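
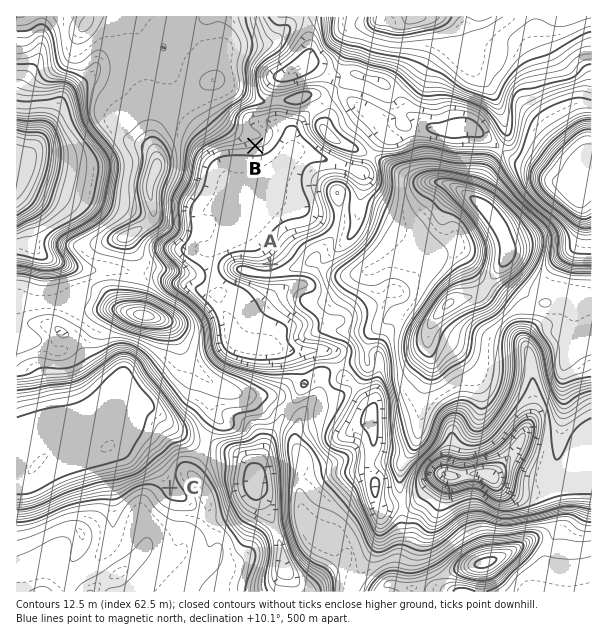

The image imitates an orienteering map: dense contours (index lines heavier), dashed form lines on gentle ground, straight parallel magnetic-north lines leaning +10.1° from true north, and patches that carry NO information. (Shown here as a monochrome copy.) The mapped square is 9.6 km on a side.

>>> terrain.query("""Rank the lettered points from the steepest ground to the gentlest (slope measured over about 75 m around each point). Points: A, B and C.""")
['A', 'B', 'C']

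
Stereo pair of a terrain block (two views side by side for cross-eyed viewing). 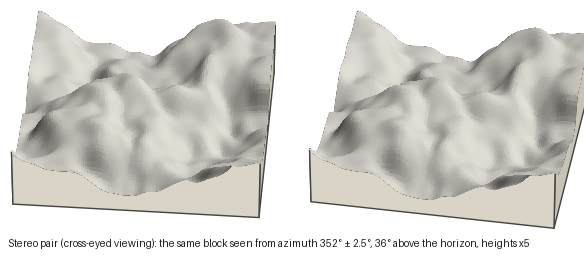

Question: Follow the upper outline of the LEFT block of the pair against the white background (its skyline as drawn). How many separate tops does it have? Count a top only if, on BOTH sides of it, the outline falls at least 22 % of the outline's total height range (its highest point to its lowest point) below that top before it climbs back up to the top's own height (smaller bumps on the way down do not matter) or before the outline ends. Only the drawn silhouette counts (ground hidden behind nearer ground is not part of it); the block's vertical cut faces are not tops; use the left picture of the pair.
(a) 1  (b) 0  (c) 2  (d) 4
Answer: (a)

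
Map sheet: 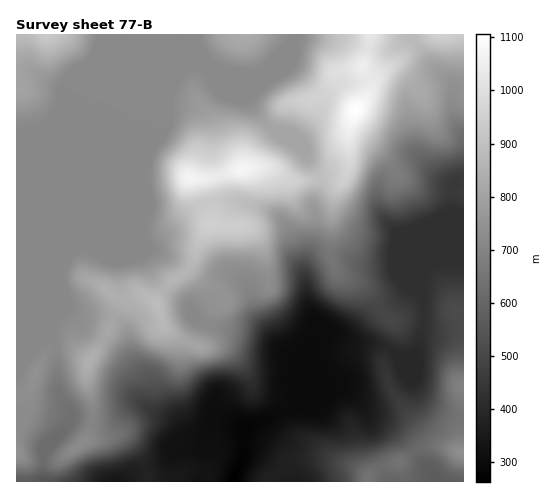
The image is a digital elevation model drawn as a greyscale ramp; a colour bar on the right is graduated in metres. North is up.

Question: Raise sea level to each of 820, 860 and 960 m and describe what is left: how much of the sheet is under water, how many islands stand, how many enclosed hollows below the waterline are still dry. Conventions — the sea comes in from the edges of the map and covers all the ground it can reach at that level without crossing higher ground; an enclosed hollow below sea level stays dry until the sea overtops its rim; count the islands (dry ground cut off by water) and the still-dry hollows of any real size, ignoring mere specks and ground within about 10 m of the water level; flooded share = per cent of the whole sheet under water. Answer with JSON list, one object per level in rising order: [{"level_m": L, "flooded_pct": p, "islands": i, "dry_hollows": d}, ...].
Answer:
[{"level_m": 820, "flooded_pct": 81, "islands": 1, "dry_hollows": 0}, {"level_m": 860, "flooded_pct": 86, "islands": 1, "dry_hollows": 0}, {"level_m": 960, "flooded_pct": 95, "islands": 1, "dry_hollows": 0}]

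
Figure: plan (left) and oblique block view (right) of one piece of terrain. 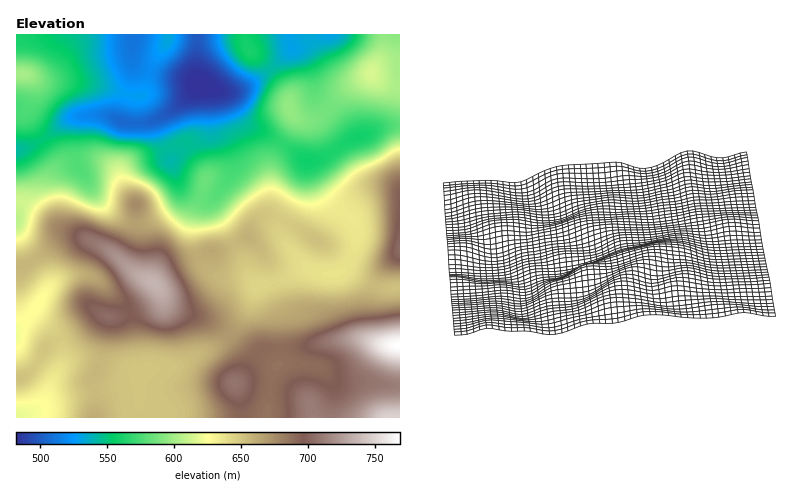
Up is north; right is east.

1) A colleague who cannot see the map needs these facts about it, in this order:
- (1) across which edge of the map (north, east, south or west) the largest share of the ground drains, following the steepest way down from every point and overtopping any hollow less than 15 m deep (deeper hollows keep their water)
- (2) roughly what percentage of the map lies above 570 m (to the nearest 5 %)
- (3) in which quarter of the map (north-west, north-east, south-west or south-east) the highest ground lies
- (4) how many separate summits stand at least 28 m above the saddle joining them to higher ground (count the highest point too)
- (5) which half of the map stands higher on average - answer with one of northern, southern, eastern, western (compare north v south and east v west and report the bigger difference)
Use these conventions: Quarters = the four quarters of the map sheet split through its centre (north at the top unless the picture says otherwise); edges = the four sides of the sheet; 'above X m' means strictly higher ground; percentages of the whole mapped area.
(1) The largest share of the runoff leaves by the northern edge.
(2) Ground above 570 m makes up about 75 % of the sheet.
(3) Look to the south-east quarter for the highest ground.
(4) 6 summits rise at least 28 m above their surroundings.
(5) On average the southern half of the map is the higher ground.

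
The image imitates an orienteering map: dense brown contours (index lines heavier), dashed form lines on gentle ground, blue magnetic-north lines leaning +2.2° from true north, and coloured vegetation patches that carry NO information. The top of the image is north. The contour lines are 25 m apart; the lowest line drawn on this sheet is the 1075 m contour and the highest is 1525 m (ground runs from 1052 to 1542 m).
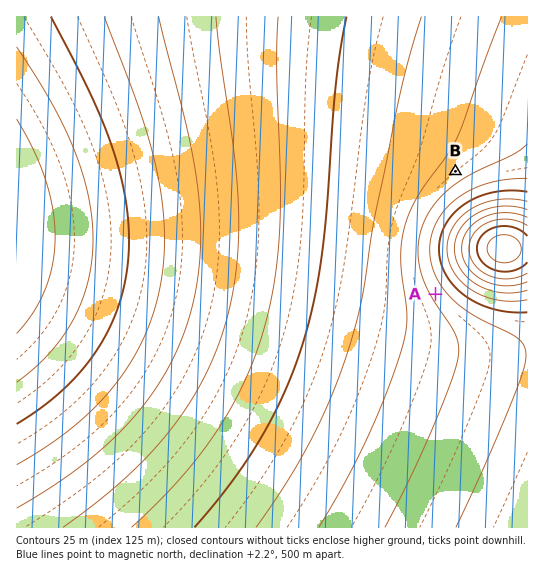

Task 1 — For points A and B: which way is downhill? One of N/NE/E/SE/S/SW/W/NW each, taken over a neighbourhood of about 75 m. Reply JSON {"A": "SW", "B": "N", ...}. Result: {"A": "SW", "B": "NW"}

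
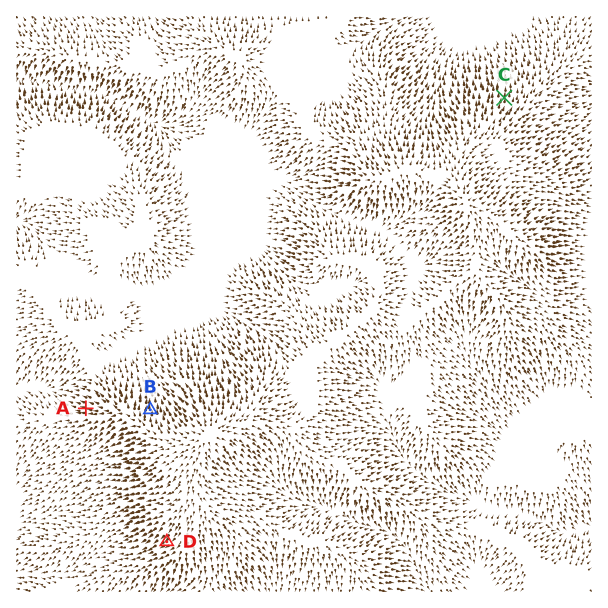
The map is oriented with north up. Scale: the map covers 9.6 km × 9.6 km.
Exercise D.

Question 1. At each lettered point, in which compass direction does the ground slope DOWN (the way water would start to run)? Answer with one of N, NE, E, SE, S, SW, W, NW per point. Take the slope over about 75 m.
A W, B N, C N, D SW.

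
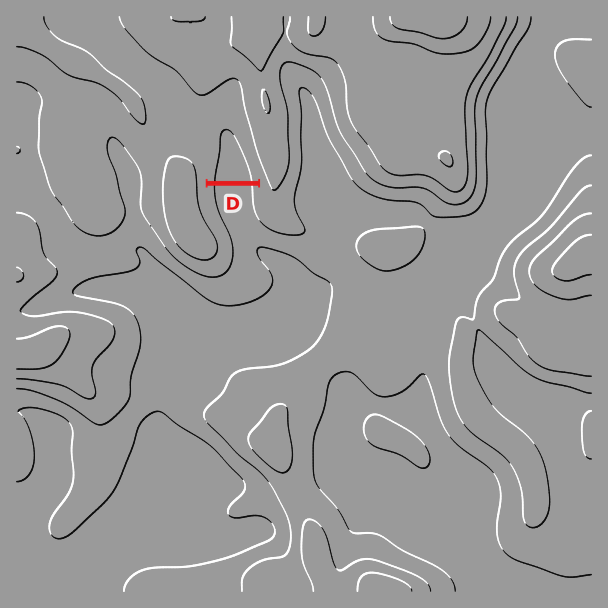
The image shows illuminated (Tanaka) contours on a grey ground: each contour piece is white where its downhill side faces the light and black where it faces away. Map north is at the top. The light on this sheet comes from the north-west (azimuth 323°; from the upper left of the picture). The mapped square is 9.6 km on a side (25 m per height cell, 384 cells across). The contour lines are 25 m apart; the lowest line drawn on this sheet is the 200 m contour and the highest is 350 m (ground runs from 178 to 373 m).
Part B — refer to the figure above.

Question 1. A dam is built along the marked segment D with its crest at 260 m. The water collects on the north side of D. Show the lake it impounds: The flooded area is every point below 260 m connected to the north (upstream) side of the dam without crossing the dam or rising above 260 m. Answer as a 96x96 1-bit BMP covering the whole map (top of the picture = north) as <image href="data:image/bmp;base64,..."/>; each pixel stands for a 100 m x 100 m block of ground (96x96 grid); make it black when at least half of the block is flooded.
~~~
<image width="96" height="96" href="data:image/bmp;base64,Qk2+BAAAAAAAAD4AAAAoAAAAYAAAAGAAAAABAAEAAAAAAIAEAAATCwAAEwsAAAIAAAAAAAAA////AAAAAAAAAAAAAAAAAAAAAAAAAAAAAAAAAAAAAAAAAAAAAAAAAAAAAAAAAAAAAAAAAAAAAAAAAAAAAAAAAAAAAAAAAAAAAAAAAAAAAAAAAAAAAAAAAAAAAAAAAAAAAAAAAAAAAAAAAAAAAAAAAAAAAAAAAAAAAAAAAAAAAAAAAAAAAAAAAAAAAAAAAAAAAAAAAAAAAAAAAAAAAAAAAAAAAAAAAAAAAAAAAAAAAAAAAAAAAAAAAAAAAAAAAAAAAAAAAAAAAAAAAAAAAAAAAAAAAAAAAAAAAAAAAAAAAAAAAAAAAAAAAAAAAAAAAAAAAAAAAAAAAAAAAAAAAAAAAAAAAAAAAAAAAAAAAAAAAAAAAAAAAAAAAAAAAAAAAAAAAAAAAAAAAAAAAAAAAAAAAAAAAAAAAAAAAAAAAAAAAAAAAAAAAAAAAAAAAAAAAAAAAAAAAAAAAAAAAAAAAAAAAAAAAAAAAAAAAAAAAAAAAAAAAAAAAAAAAAAAAAAAAAAAAAAAAAAAAAAAAAAAAAAAAAAAAAAAAAAAAAAAAAAAAAAAAAAAAAAAAAAAAAAAAAAAAAAAAAAAAAAAAAAAAAAAAAAAAAAAAAAAAAAAAAAAAAAAAAAAAAAAAAAAAAAAAAAAAAAAAAAAAAAAAAAAAAAAAAAAAAAAAAAAAAAAAAAAAAAAAAAAAAAAAAAAAAAAAAAAAAAAAAAAAAAAAAAAAAAAAAAAAAAAAAAAAAAAAAAAAAAAAAAAAAAAAAAAAAAAAAAAAAAAAAAAAAAAAAAAAAAAAAAAAAAAAAAAAAAAAAAAAAAAAAAAAAAAAAAAAAAAAAAAAAAAAAAAAAAAAAAAAAAAAAAAAAAAAAAAAAAAAAAAAAAAAAAAAAAAAAAAAAAAAAAAAAAAAAAAAAAAAAAAAAAAAAAAAAAAAAAAAAAAAAAAAAAAAAAAAAAAAAAAAAAAAAAAAAAAAAAAAAAAAAAAAAAAAAAAAAAAAAAAAAAAAAAAAAAAAAAAAAAAAAAAAAAAAAAAAAAAAAAAAAAAAAAAAAAAAAAAAAAAAAAAAAAAAAAAAAAAAAAAAAAAAAAAAAAAAAAAAAAAAAAAAAAAAAAA/wAAAAAAAAAAAAAA/wAAAAAAAAAAAAAA/wAAAAAAAAAAAAAA/wAAAAAAAAAAAAAA/gAAAAAAAAAAAAAA/gAAAAAAAAAAAAAA/AAAAAAAAAAAAAAB/AAAAAAAAAAAAAAD/AAAAAAAAAAAAAAD+AAAAAAAAAAAAAAA+AAAAAAAAAAAAAAAcAAAAAAAAAAAAAAAAAAAAAAAAAAAAAAAAAAAAAAAAAAAAAAAAAAAAAAAAAAAAAAAAAAAAAAAAAAAAAAAAAAAAAAAAAAAAAAAAAAAAAAAAAAAAAAAAAAAAAAAAAAAAAAAAAAAAAAAAAAAAAAAAAAAAAAAAAAAAAAAAAAAAAAAAAAAAAAAAAAAAAAAAAAAAAAAAAAAAAAAAAAAAAAAAAAAAAAAAAAAAAAAAAAAAAAAAAAAAAAAAAAAAAAAAAAAAAAAAAAAAAAAAAA="/>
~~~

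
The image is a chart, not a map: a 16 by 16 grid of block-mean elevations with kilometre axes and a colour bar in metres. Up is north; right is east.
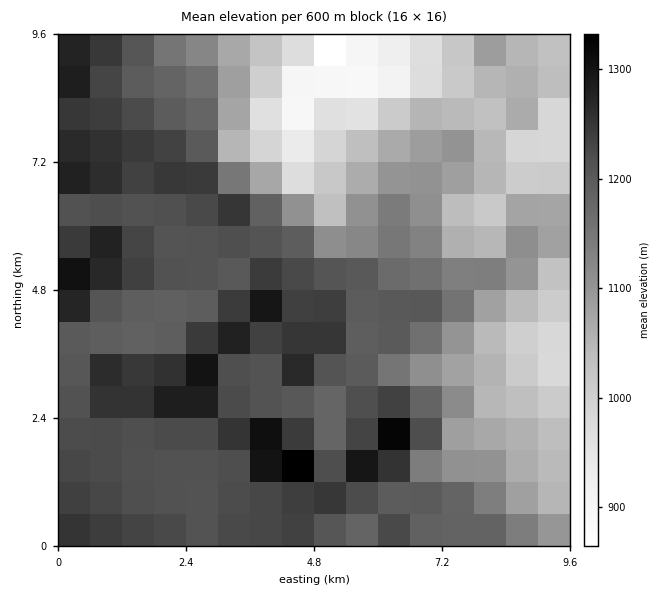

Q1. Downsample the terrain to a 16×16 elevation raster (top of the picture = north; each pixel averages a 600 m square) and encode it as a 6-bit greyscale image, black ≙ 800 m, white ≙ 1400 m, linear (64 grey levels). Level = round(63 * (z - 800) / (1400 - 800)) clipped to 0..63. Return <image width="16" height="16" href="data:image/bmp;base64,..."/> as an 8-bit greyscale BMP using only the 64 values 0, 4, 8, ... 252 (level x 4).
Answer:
<image width="16" height="16" href="data:image/bmp;base64,Qk02BQAAAAAAADYEAAAoAAAAEAAAABAAAAABAAgAAAAAAAABAAATCwAAEwsAAAABAAAAAAAAAAAAAAEBAQACAgIAAwMDAAQEBAAFBQUABgYGAAcHBwAICAgACQkJAAoKCgALCwsADAwMAA0NDQAODg4ADw8PABAQEAAREREAEhISABMTEwAUFBQAFRUVABYWFgAXFxcAGBgYABkZGQAaGhoAGxsbABwcHAAdHR0AHh4eAB8fHwAgICAAISEhACIiIgAjIyMAJCQkACUlJQAmJiYAJycnACgoKAApKSkAKioqACsrKwAsLCwALS0tAC4uLgAvLy8AMDAwADExMQAyMjIAMzMzADQ0NAA1NTUANjY2ADc3NwA4ODgAOTk5ADo6OgA7OzsAPDw8AD09PQA+Pj4APz8/AEBAQABBQUEAQkJCAENDQwBEREQARUVFAEZGRgBHR0cASEhIAElJSQBKSkoAS0tLAExMTABNTU0ATk5OAE9PTwBQUFAAUVFRAFJSUgBTU1MAVFRUAFVVVQBWVlYAV1dXAFhYWABZWVkAWlpaAFtbWwBcXFwAXV1dAF5eXgBfX18AYGBgAGFhYQBiYmIAY2NjAGRkZABlZWUAZmZmAGdnZwBoaGgAaWlpAGpqagBra2sAbGxsAG1tbQBubm4Ab29vAHBwcABxcXEAcnJyAHNzcwB0dHQAdXV1AHZ2dgB3d3cAeHh4AHl5eQB6enoAe3t7AHx8fAB9fX0Afn5+AH9/fwCAgIAAgYGBAIKCggCDg4MAhISEAIWFhQCGhoYAh4eHAIiIiACJiYkAioqKAIuLiwCMjIwAjY2NAI6OjgCPj48AkJCQAJGRkQCSkpIAk5OTAJSUlACVlZUAlpaWAJeXlwCYmJgAmZmZAJqamgCbm5sAnJycAJ2dnQCenp4An5+fAKCgoAChoaEAoqKiAKOjowCkpKQApaWlAKampgCnp6cAqKioAKmpqQCqqqoAq6urAKysrACtra0Arq6uAK+vrwCwsLAAsbGxALKysgCzs7MAtLS0ALW1tQC2trYAt7e3ALi4uAC5ubkAurq6ALu7uwC8vLwAvb29AL6+vgC/v78AwMDAAMHBwQDCwsIAw8PDAMTExADFxcUAxsbGAMfHxwDIyMgAycnJAMrKygDLy8sAzMzMAM3NzQDOzs4Az8/PANDQ0ADR0dEA0tLSANPT0wDU1NQA1dXVANbW1gDX19cA2NjYANnZ2QDa2toA29vbANzc3ADd3d0A3t7eAN/f3wDg4OAA4eHhAOLi4gDj4+MA5OTkAOXl5QDm5uYA5+fnAOjo6ADp6ekA6urqAOvr6wDs7OwA7e3tAO7u7gDv7+8A8PDwAPHx8QDy8vIA8/PzAPT09AD19fUA9vb2APf39wD4+PgA+fn5APr6+gD7+/sA/Pz8AP39/QD+/v4A////ALy4tLSstLS4rKC0pKCgkHy4tLCwrLC0uLywqKigkHhotLCwsKyw1OCw0MCQgIBwaLC0sLS0wNS8oLjcsHhwbGSswMDMzLCsqKCwuKCEaGRYrMS8wNCwrMSsqJSAdGxYTKikpKS8yLi8vKSomIBoVEzIrKSkpLzQuLioqKiUdGhY1MS4rKyovLSsqJyYjIyAYLzItKyssKykgIiUjGxohHiwsLCwtLykgGCAkIBkWHR0yMS4vLyUcEhYcICAeGhYWMTAvLioaFA4UGRweIBoUEy8uLCooHREKEREWGxoYHBMzLSooJh4VCgoJDBIWGhsZMi8rJSIcGBIHCg0SFx4aGA="/>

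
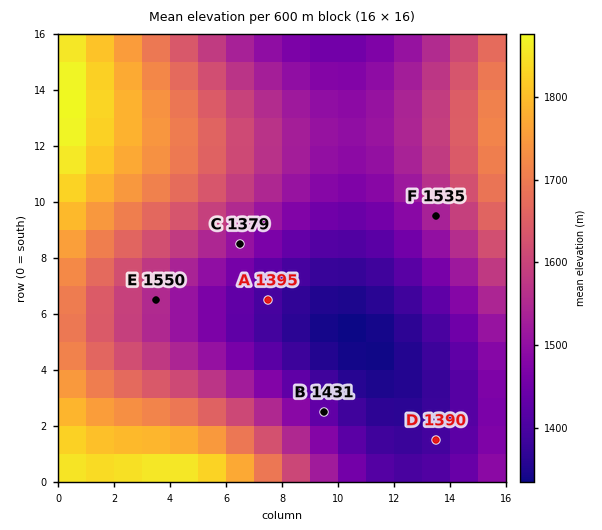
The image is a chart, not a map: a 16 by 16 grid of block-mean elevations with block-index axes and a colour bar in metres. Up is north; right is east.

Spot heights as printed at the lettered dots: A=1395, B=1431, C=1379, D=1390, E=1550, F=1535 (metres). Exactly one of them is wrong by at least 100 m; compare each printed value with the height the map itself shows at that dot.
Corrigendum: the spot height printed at C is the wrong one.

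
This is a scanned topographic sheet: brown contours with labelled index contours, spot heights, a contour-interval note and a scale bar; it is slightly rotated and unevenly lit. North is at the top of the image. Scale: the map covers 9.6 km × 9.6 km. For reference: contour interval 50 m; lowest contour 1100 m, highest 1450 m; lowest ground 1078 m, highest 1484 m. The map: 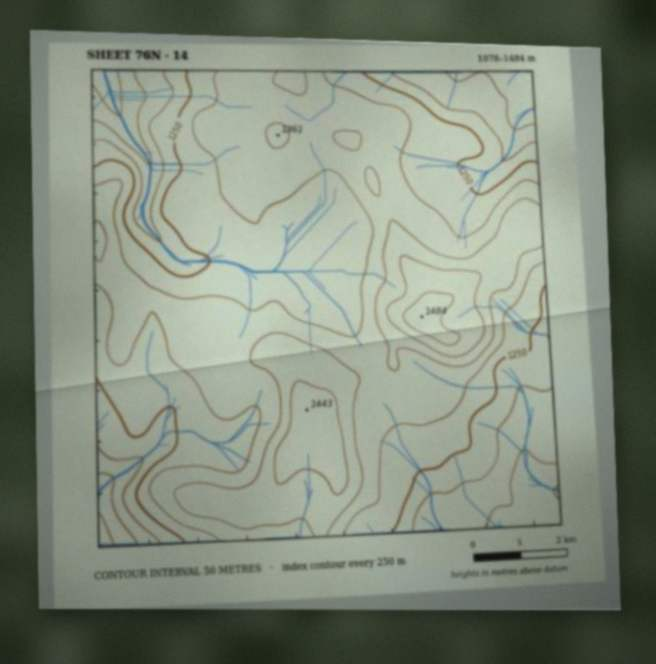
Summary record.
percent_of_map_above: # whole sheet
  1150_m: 95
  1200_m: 87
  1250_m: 76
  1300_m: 47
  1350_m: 17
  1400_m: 6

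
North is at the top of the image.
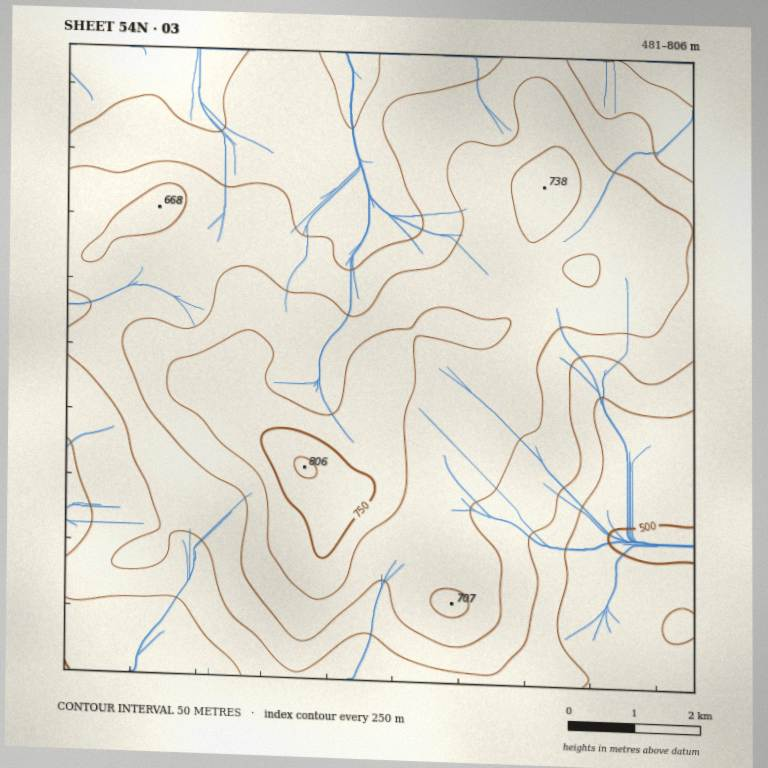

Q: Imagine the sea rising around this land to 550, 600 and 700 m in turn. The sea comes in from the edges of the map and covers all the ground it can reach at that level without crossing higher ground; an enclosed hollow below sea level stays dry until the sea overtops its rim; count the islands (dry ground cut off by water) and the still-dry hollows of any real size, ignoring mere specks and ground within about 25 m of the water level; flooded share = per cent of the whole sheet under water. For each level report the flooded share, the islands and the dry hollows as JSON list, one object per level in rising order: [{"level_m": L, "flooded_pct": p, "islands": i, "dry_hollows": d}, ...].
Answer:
[{"level_m": 550, "flooded_pct": 15, "islands": 0, "dry_hollows": 0}, {"level_m": 600, "flooded_pct": 37, "islands": 0, "dry_hollows": 0}, {"level_m": 700, "flooded_pct": 89, "islands": 2, "dry_hollows": 0}]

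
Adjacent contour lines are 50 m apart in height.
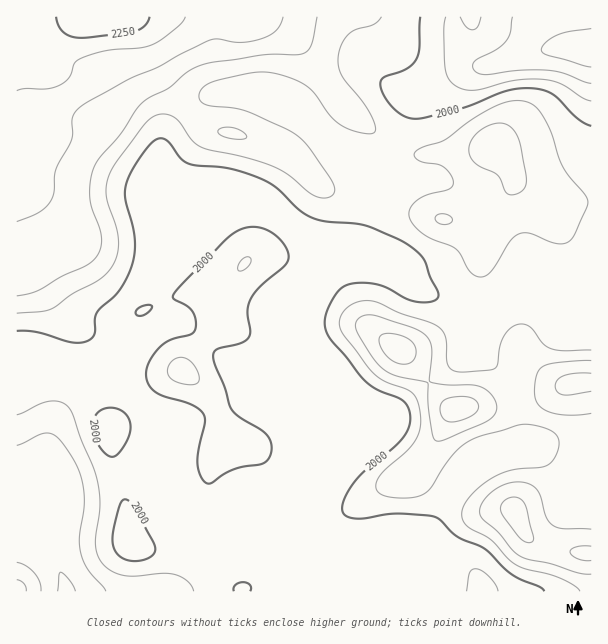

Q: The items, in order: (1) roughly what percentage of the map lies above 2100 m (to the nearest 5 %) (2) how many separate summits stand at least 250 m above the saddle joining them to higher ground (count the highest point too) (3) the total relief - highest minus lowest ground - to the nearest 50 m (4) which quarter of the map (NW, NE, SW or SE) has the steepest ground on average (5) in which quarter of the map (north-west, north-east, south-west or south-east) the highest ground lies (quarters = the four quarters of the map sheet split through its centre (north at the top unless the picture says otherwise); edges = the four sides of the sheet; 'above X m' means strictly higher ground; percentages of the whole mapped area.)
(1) Ground above 2100 m makes up about 15 % of the sheet.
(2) Counting only tops that stand 250 m proud, the map has 1 summit.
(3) Highest minus lowest: about 450 m of relief.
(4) The south-east quarter is the steepest part of the map.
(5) The highest point lies in the north-west quarter of the map.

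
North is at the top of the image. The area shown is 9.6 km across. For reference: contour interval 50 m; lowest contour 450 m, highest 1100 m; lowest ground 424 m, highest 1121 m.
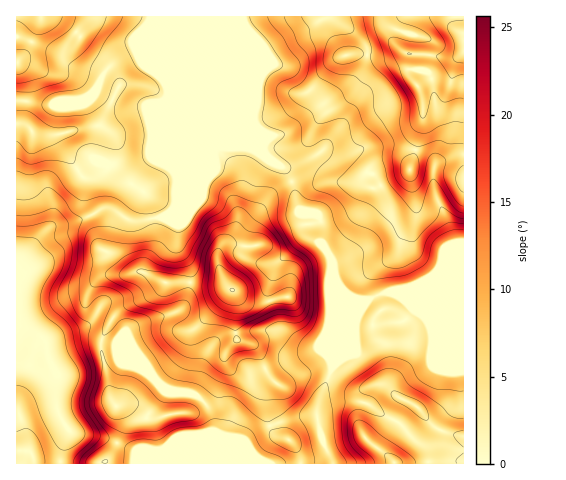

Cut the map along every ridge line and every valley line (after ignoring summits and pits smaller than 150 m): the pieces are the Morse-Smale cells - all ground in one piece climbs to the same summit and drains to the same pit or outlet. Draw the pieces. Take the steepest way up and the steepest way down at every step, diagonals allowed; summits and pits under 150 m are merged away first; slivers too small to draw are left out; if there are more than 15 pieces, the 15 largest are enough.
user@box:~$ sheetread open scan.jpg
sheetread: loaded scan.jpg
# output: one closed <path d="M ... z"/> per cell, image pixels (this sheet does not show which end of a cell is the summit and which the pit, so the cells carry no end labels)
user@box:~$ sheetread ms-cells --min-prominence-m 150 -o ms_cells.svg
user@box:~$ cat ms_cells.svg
<path d="M463 16l-289 1 0 155 3 7-1 21 31-32 7-16 4-4 31 0 38 23 7 15 4 22 8 5 12 3 2 4 0 22 11 17-1 102 3 6 7-10 19-45 13-15 12-5 80 1z"/><path d="M242 147l-24 1-4 4-7 16-30 31-5 11-7 7-32 4-22-13-9 0-22 12-32 8-11 11-21 28 0 59 3-1 19 9 9 11 36-6 12 0 22 5 15 7 16 16 8 14 9 7 9 5 15 0 12 6 6 7 6 13 0 13-2 5 0 27 24 0 10-23 15-12 42-13 14 0 3-17 13-30-2-8 1-102-11-17 0-22-2-4-12-3-8-5-4-22-7-15-4-5-31-17z"/><path d="M173 16l-157 1 1 250 20-28 16-13 27-6 22-12 9 0 22 13 29-3 10-8 4-8 1-17 0-6-3-7z"/><path d="M391 292l-16 4-11 9-10 16-15 39-9 12-13 37 1 16 5 17 10 22 130 0 1-170z"/><path d="M19 325l-3 2 1 137 194-1 2-44-6-13-6-7-12-6-15 0-13-7-8-10-5-9-16-16-9-5-28-7-48 6-6-8z"/><path d="M316 416l-23 2-37 13-11 10-10 22 97 1-1-6-9-19z"/>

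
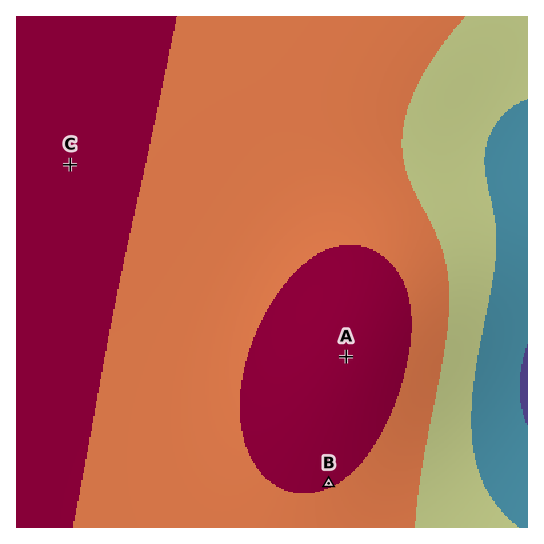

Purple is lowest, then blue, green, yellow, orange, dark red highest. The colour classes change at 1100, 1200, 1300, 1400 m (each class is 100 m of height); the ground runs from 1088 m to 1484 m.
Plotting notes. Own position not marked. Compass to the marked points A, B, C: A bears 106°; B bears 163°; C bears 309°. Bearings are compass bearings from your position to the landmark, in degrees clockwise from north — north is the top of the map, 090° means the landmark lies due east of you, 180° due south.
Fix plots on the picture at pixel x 285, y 339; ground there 1430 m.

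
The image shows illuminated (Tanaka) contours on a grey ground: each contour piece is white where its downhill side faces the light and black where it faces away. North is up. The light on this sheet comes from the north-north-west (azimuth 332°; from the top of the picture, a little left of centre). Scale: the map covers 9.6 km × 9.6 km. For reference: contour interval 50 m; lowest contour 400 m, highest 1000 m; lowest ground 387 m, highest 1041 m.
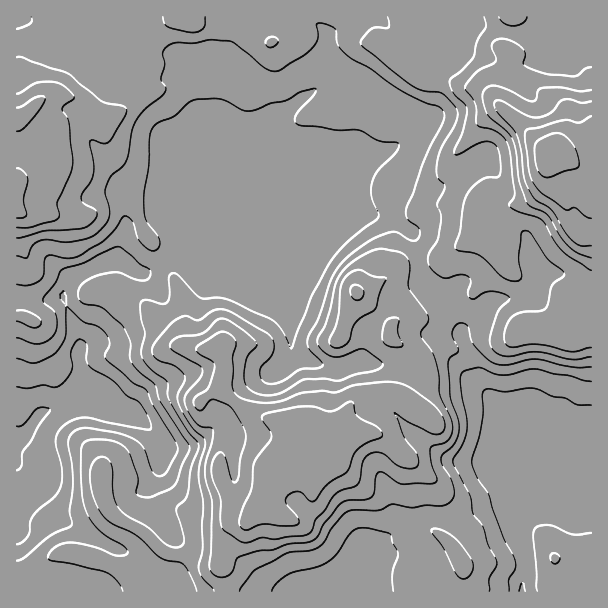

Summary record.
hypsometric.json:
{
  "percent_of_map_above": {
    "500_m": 94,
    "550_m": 85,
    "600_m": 64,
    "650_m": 48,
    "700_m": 34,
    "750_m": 20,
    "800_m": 8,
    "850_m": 3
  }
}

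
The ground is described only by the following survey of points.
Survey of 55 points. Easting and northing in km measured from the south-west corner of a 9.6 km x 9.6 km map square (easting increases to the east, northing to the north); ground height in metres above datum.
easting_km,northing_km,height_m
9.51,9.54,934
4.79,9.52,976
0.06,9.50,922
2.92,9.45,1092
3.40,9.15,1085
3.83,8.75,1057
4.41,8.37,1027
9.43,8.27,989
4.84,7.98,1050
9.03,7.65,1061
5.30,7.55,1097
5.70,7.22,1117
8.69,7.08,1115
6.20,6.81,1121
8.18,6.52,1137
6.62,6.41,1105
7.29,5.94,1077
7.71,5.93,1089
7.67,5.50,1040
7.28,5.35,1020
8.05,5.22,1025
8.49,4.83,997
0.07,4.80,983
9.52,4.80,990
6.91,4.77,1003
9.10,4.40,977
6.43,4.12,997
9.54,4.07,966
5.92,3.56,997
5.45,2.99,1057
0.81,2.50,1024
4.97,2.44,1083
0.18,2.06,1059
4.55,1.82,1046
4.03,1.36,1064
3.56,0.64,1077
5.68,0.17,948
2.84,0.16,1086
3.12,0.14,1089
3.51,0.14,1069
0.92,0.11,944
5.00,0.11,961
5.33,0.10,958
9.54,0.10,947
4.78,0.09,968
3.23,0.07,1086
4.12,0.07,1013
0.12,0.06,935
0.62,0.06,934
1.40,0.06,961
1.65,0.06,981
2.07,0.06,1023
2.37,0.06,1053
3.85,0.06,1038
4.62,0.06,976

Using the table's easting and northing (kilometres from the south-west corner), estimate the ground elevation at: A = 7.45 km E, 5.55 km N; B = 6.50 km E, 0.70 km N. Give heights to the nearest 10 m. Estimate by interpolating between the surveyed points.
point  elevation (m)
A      1040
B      1010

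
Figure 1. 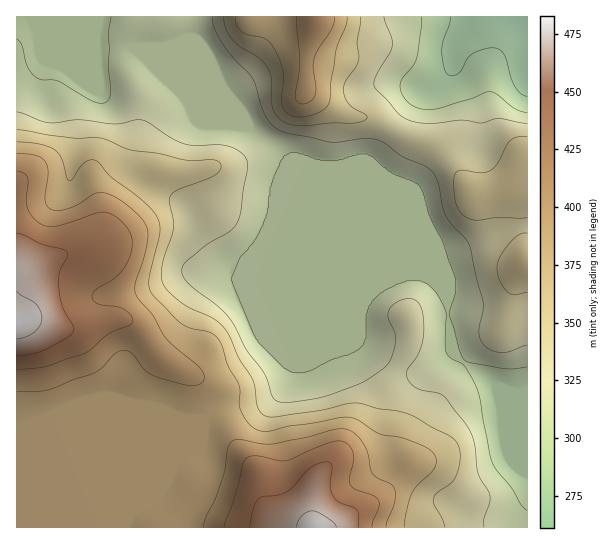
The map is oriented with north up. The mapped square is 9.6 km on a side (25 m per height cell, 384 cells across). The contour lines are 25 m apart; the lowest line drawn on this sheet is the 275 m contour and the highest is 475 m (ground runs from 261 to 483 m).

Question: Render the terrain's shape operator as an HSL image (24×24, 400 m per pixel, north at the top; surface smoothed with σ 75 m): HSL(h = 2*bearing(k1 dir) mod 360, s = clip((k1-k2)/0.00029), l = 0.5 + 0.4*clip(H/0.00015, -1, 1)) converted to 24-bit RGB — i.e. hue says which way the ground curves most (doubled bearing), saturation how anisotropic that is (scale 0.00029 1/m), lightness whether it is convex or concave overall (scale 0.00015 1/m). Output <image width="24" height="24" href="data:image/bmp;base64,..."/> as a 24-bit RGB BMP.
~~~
<image width="24" height="24" href="data:image/bmp;base64,Qk32BgAAAAAAADYAAAAoAAAAGAAAABgAAAABABgAAAAAAMAGAAATCwAAEwsAAAAAAAAAAAAAgH9/gIB/f4B/f4B/f3+AXo2QnYOTjmyLLmSOTWrAw4mMiK2FXHq3rcquntrZ7Kro+0B5RYMoJm9mao6ZllNsk4pUV41PS2yIgIB/gIB/gH+Af4B/f4B/fIB9X4BmmmiPXIiSIEtkx6J6ns16RmyPzaZot+ojG3M06YXd/57qhihZKT0dcZtHh8O6kanNKEG1f3+Af3+AgIB/gIB/f4B/f4B/foCAXImBd5CXISlpocZtweW0JUSm0ovG+q2rTaIoElshniNm+JXOcIXUVNKUKNZgRnqIZR9Qf4CAgIB/f4B/f3+Af3+Af4B/f4B/d4J6XXtlLk6BkP+/kq7iaivQW5vE9c/p9NfsERfdLT6ZstXOzKXkz6rVe7eaJBBHgGmAfIF0f4B+f4B/gIB/gIB/gIB/gH9/gH9/bnOBR8aRO/8wF1NUgnW1W4q0f7W198jDlhO9ZWe1gahtinlixJ2GyFh1MRFhfn6Ag4hSYYRBYoFYfYB6gH9+gX1zgHVph2JUgZNOVsEtsewhB0QmFWIvfIdMeHhR5XNMrDVxkY1XnHRnmlVXr4E7tXVOOyJ3f3+AfXxJl6BWV3tLUn07Zn9LlGlbf1ZLg5ZZhLqMitG3ueDEN2a0FUxNQ1kjRV4jloozzDJMuJ5XbnJHll5asbyjs1mCVhtOiIg+a5FBbatDX3RQRLVBM42JhU6MnYfAnunqi67Njdp6Y8yXjyy3aBZgbXVOU35DPXM7h2FX3VhOtqw9KbFKjjQxewAai0kdZqA4qrjQf6DBeIXFisGGLElOMntPhPmnWp65mWO15/PYLWiaMQImgml3f4B/fIB6XH5bNVZVuGlC6tCcPKSBOhFd4knc6NjhZoLDwazVnbvWYZPnu4/vuIn8tvj8duTNOnSna87M696xVwBRdkV9gH9/f4B/f4B/fn6AQSKKwKd73vG7P0KwGA1pZZqy47u3q2zJl6d5v8OHPGBPS10ujMAygOZRU6OdTFmNiY8+rUkVZA1Wf32AgIB/gIB/gIB/f3+AFYCSn9nl7t3dnx7JJR54gVtVybNAwYw+lrV1q29OiTxlflROocM1s/QADlkLLh0ag2Eqg2E9aEx8gIB/gIB/gIB/gIB/gIB/c4F4IHcVsKgGkyNDOCVkl2Ftt3l53I13s6S2sl3KoWO9kYKyu6Cy6dm6Oo1qDxkroI1WeWtFMnJLfIB+gIB/gIB/gIB/gIB/gIB/f4B/gIB+fXiASyRxb6uDW7fL79ztjb6cTjbbyoTgtozGsKK359LR03XfCSmTi0yprHOEW690MoF9f3+Af3+Af4B/gH9/gH9/gH9/f3+AfDh7dR4iXtkZIo4qdvMRrewiD1NThki/3Yy7utG/sMLQ5nHaaQ+jYUOEtq+hr6OkJl2Men2Af3+AgH9/gH9/gH9/gH9/fn2AUwFs1Jqco9eZUIlaepov8ONfDEgiDCcevt5DvdmOliU7kAQKcCU6T4BQjLVTm6dwOUiGanCBgH9/gH9/gH9/gH9/gH9/e119Iw5VzuG6u8TblWnRoZW48NfminHTBB9Sp+tjjYAsiSBh1XfXmJDnoYzkm8rScba2XFCKR21/gH9+gYBzfoB6gHh7gSAkViUYH4Rlkf6ja5fHvjnQwpGQx7Td96/5CQDP0dWojl+8Un67f8/DXpfPYGDk7tb1yGrs203PaR0xWzQVpX4SSWYKKSAKpUlCmLHNce7bN9xBND1NXUR918y2iqs8jTVdyze6g7GcwVDBr0xRnZw9aXkuNToRbGEHczMWWwAinA4AWZ0JMLU6uoHTVKPrd//2r+f/sKv20o3gQUCrL9bHrvDmqagoOSkfgrIvaYE5VRYm0Y41qqtwllKMfl19gIB8cy90WwCT+9D15NrxXf/yV9v/tsXxiOnQJ29nVTVavWCIxWTNgOqLH3VPnHVNV3SGlK1FZS8taTNtrtyNfqpehUBogH6Ag12BcCx7FV6KuNiF+evSqt+XECgcR3cSpYMUKSESG1EXPGwuln5F8fBYLBgghZRhg3FXhVtcamSCQsPBsM9tgEBdgH5+f36AcBtpkVY0K0k6INAh/v+v0nBSdjzJUrGdiFhMX6WFNKedOlViYqRP1qJbazx6nmOEenWAgH9/ZGKCoLVJkHNBhINSboNee0ZzYABN4MVlJ+O/N8y8/syB4+kxIXJXkme5hoLCkZC3QVlzPmN5YZRjrZtydVubj2N3f36Af3+AZ26CmVivrIq2mYi9cYnCJASpXCD/5u3ecb3jITic6sGv8ubZRJ3gLIubh2drrXCGgWCzOWOSao1xgpllemBt"/>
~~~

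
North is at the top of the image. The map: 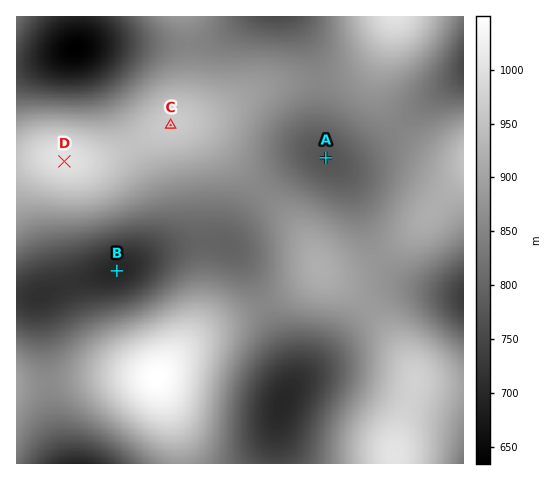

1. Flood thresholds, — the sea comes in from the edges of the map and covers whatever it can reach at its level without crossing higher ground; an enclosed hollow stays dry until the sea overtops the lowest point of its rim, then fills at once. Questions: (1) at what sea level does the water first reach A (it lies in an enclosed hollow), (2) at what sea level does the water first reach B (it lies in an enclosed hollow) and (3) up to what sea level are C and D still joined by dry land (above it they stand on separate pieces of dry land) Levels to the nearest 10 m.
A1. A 850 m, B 730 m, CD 950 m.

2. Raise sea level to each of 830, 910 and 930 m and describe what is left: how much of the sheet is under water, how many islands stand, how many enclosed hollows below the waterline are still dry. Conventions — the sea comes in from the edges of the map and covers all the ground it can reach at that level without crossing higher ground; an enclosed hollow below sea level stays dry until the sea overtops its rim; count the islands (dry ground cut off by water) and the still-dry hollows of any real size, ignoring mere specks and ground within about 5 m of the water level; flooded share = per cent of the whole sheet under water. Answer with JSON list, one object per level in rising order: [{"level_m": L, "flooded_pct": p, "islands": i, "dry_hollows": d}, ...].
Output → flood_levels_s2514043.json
[{"level_m": 830, "flooded_pct": 30, "islands": 0, "dry_hollows": 1}, {"level_m": 910, "flooded_pct": 76, "islands": 2, "dry_hollows": 0}, {"level_m": 930, "flooded_pct": 82, "islands": 1, "dry_hollows": 0}]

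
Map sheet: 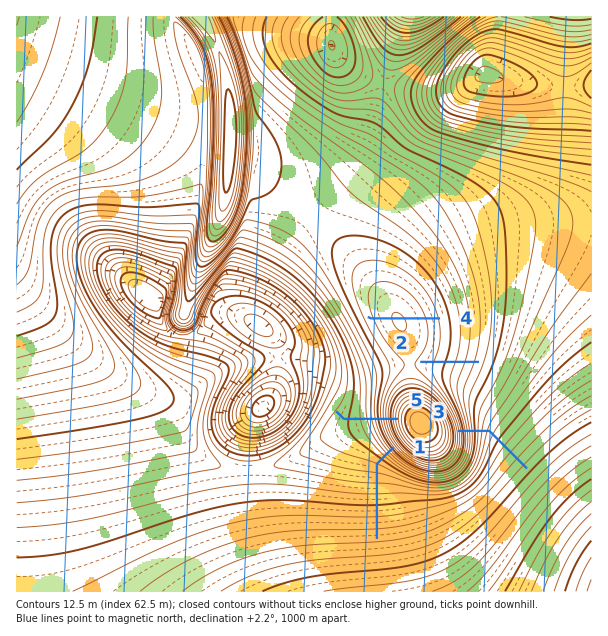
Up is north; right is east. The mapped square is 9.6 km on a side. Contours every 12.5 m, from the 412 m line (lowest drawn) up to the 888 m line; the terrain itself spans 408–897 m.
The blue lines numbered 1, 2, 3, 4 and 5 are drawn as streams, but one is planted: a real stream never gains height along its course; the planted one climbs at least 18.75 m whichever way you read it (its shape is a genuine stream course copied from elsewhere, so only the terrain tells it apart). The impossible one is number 4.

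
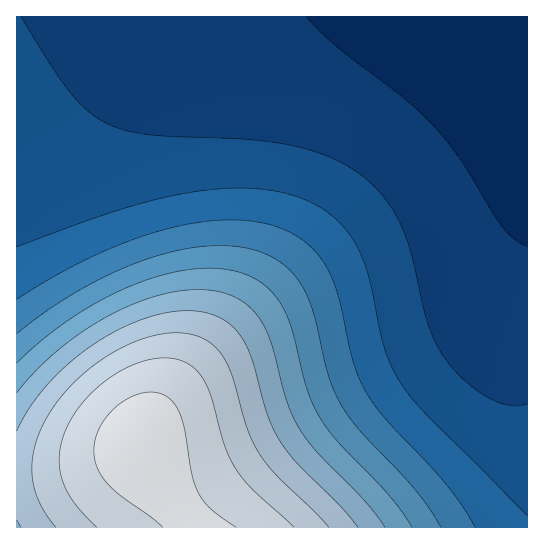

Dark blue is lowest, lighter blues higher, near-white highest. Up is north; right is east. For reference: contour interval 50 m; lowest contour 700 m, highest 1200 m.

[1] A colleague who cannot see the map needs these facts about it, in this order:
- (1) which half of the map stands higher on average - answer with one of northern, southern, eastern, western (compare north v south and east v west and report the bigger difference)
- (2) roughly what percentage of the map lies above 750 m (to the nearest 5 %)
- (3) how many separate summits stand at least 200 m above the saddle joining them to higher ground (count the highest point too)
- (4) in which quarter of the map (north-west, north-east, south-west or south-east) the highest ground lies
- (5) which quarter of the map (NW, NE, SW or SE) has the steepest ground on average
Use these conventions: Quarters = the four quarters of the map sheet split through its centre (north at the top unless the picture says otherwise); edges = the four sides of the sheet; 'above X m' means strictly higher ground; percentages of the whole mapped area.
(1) The southern half stands higher on average than the northern half.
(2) About 65 % of the map lies above 750 m.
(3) Counting only tops that stand 200 m proud, the map has 1 summit.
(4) Look to the south-west quarter for the highest ground.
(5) The steepest ground, on average, is in the south-west quarter.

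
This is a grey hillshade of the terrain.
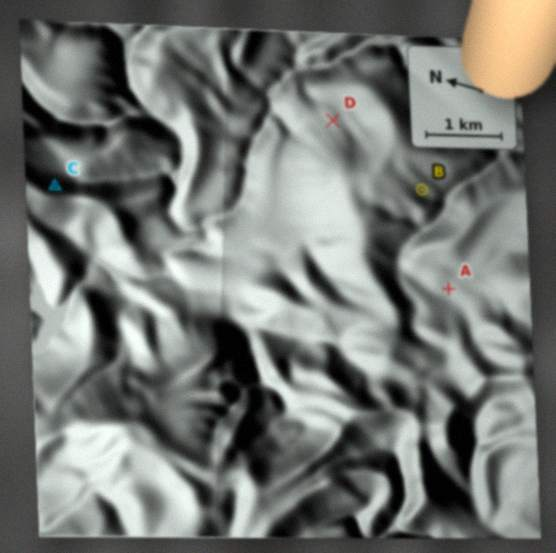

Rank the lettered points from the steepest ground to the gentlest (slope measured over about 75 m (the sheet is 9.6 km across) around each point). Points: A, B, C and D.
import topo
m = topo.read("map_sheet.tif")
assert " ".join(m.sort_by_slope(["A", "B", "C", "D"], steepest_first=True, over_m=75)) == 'C B D A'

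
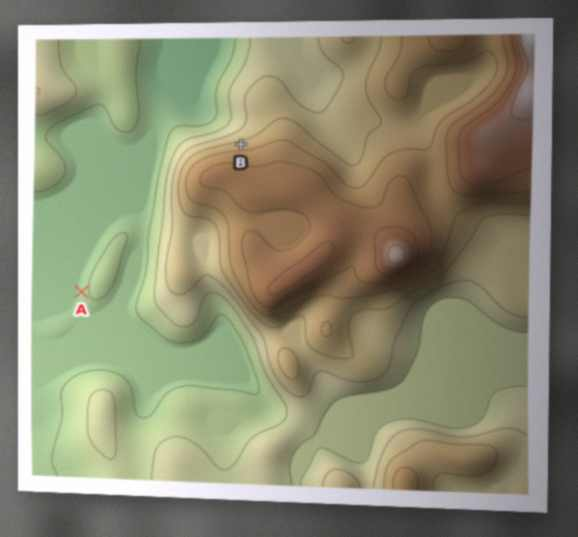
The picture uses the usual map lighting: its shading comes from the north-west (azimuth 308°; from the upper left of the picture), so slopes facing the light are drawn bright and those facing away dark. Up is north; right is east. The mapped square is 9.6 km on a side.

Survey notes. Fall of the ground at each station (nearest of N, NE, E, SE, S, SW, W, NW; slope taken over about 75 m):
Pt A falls W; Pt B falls N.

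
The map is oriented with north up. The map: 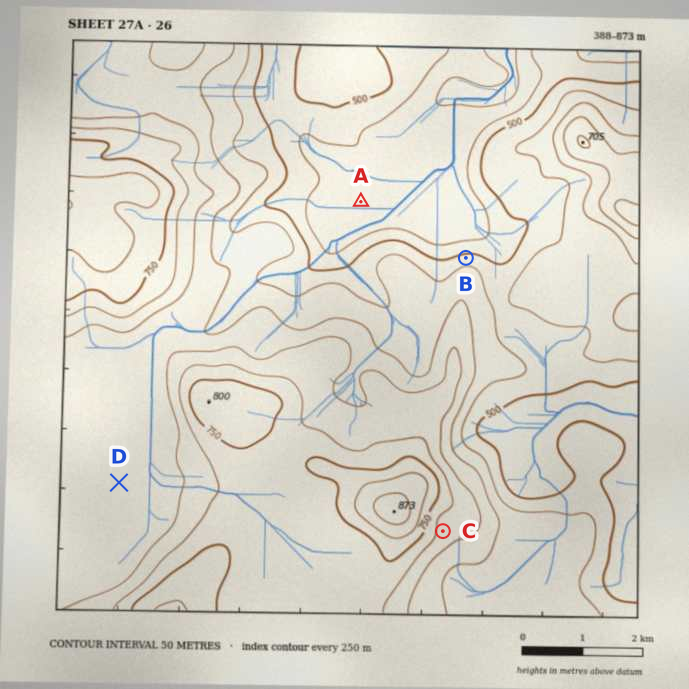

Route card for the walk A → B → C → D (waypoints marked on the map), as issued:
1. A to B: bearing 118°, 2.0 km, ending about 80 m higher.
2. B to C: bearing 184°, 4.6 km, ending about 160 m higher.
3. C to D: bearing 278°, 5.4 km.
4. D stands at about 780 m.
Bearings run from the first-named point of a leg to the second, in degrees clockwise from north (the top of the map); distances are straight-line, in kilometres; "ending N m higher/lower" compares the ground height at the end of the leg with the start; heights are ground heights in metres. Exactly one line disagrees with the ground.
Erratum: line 4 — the height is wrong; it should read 630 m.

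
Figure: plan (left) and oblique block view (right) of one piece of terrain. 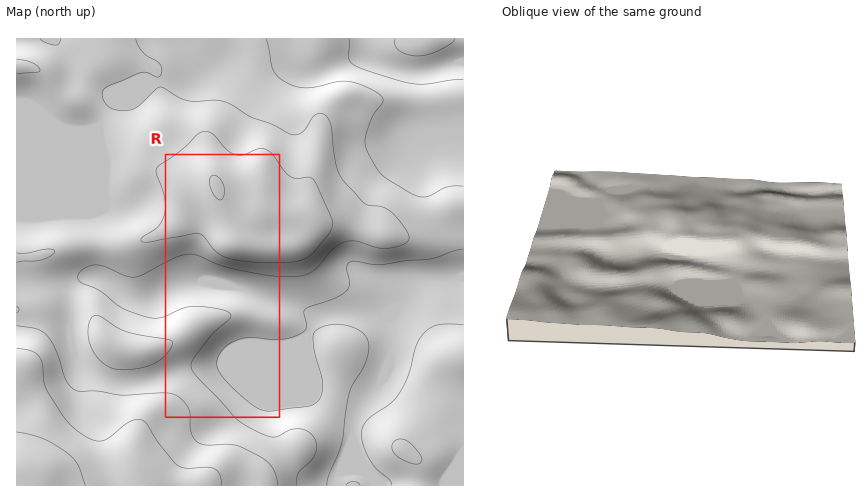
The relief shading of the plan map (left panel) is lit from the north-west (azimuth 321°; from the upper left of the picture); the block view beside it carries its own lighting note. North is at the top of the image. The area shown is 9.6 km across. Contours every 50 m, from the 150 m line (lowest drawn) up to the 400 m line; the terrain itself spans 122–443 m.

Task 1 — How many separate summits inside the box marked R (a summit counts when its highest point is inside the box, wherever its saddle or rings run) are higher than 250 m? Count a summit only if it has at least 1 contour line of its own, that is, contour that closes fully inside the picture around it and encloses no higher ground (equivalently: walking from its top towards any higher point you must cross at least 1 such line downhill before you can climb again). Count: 1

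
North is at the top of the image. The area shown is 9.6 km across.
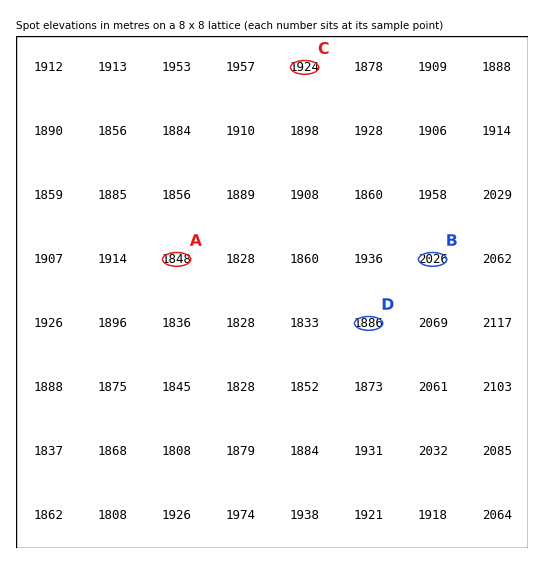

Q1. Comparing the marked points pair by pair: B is above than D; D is above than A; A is below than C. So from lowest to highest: A D C B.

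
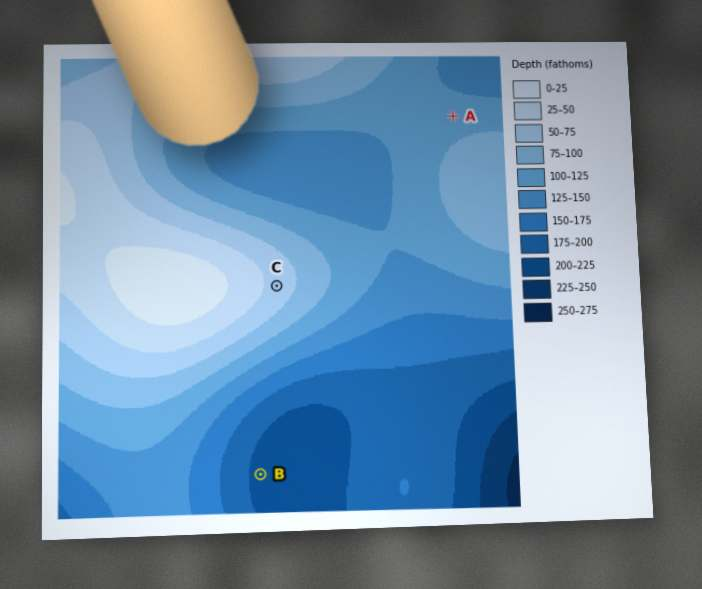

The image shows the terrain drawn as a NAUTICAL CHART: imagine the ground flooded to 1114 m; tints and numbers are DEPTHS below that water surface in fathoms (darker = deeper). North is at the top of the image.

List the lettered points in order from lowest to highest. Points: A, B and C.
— B A C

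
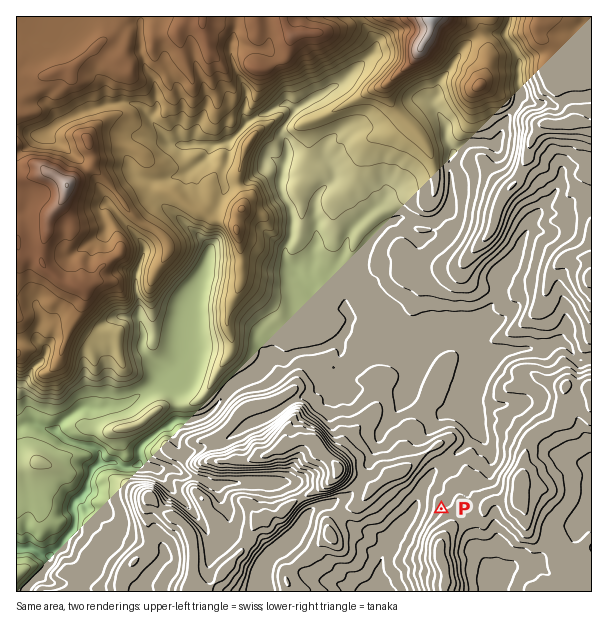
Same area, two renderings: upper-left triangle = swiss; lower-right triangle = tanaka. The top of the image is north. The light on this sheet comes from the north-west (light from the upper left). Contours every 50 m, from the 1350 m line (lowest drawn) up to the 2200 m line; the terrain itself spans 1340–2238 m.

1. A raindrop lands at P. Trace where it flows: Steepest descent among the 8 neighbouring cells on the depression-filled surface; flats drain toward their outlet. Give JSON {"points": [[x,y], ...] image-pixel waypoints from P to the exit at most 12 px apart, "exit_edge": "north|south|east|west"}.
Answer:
{"points": [[441, 509], [429, 509], [417, 509], [407, 519], [395, 531], [389, 543], [383, 555], [380, 567], [378, 579], [378, 591]], "exit_edge": "south"}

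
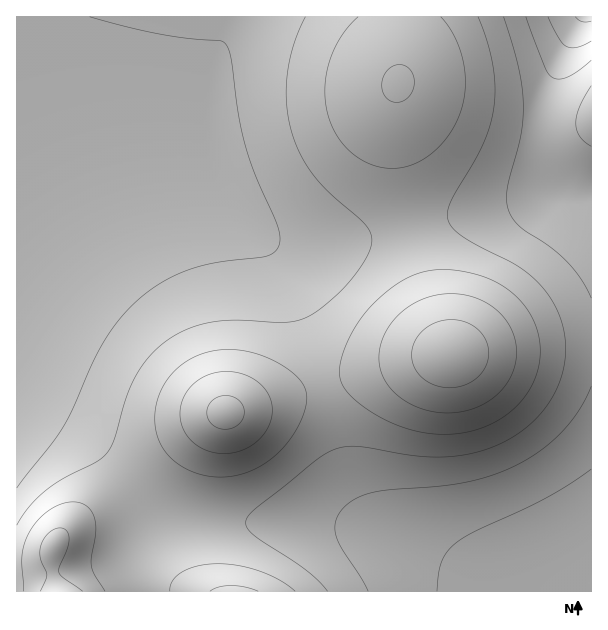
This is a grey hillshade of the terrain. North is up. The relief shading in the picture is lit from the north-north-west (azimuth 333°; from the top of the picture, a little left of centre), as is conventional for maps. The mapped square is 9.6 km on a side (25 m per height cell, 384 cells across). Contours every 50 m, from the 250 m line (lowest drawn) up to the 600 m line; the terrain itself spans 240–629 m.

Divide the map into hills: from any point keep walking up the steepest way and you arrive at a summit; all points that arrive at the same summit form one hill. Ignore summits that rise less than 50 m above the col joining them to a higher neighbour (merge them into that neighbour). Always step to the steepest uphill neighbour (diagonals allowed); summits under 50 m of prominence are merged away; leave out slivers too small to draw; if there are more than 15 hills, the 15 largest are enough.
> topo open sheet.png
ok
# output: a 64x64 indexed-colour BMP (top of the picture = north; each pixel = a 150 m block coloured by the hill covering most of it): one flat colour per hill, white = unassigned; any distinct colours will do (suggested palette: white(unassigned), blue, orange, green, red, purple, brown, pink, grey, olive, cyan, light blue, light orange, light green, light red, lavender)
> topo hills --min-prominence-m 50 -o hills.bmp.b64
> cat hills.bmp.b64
<image width="64" height="64" href="data:image/bmp;base64,Qk12CAAAAAAAAHYAAAAoAAAAQAAAAEAAAAABAAQAAAAAAAAIAAATCwAAEwsAABAAAAAAAAAA////ALR3HwAOf/8ALKAsACgn1gC9Z5QAS1aMAMJ34wB/f38AIr28AM++FwDox64AeLv/AIrfmACWmP8A1bDFAFVVVVVVVVREREREREREREREREREREREREREQRERERERVVVVVVVVVEREREREREREREREREREREREREQRERERERFVVVVVVVVUREREREREREREREREREREREREEREREREREVVVVVVVVVRERERERERERERERERERERERBERERERERERVVVVVVVVVEREREREREREREREREREREERERERERERERFVVVVVVVVVRERERERERERERERERERBEREREREREREREVVVVVVVVVVEREREREREREREREREIhERERERERERERERVVVVVVVVVVREREREREREREQiIiIRERERERERERERERFVVVVVVVVVUiIiIiIiIiIiIiIiIREREREREREREREREVVVVVVVVVUiIiIiIiIiIiIiIiIRERERERERERERERERVVVVVVVVVSIiIiIiIiIiIiIiIhERERERERERERERERFVVVVVVVVSIiIiIiIiIiIiIiIhEREREREREREREREREVVVVVVVVSIiIiIiIiIiIiIiIiERERERERERERERERERVVVVVVVSIiIiIiIiIiIiIiIiIRERERERERERERERERFVVVVVVVIiIiIiIiIiIiIiIiIREREREREREREREREREVVVVVVVIiIiIiIiIiIiIiIiIhERERERERERERERERERVVVVVSIiIiIiIiIiIiIiIiIiERERERERERERERERERFVVVVSIiIiIiIiIiIiIiIiIiIREREREREREREREREREVVVVSIiIiIiIiIiIiIiIiIiIRERERERERERERERERERVVUiIiIiIiIiIiIiIiIiIiIhERERERERERERERERERFSIiIiIiIiIiIiIiIiIiIiIiERERERERERERERERERESIiIiIiIiIiIiIiIiIiIiIiERERERERERERERERERERIiIiIiIiIiIiIiIiIiIiIiIREREREREREREREREREREiIiIiIiIiIiIiIiIiIiIiIhERERERERERERERERERESIiIiIiIiIiIiIiIiIiIiIiERERERERERERERERERERIiIiIiIiIiIiIiIiIiIiIiEREREREREREREREREREREiIiIiIiIiIiIiIiIiIiIiIRERERERERERERERERERESIiIiIiIiIiIiIiIiIiIiIhERERERERERERERERERERIiIiIiIiIiIiIiIiIiIiIhEREREREREREREREREREREiIiIiIiIiIiIiIiIiIiIiERERERERERERERERERERESIiIiIiIiIiIiIiIiIiIiIRERERERERERERERERERERIiIiIiIiIiIiIiIiIiIiIREREREREREREREREREREREiIiIiIiIiIiIiIiIiIiIhERERERERERERERERERERESIiIiIiIiIiIiIiIiIiIiERERERERERERERERERERERIiIiIiIiIiIiIiIiIiIiEREREREREREREREREREREREiIiIiIiIiIiIiIiIiIiIRERERERERERERERERERERESIiIiIiIiIiIiIiIiIiIhERERERERERERERERERERERIiIiIiIiIiIiIiIiIiIhEREREREREREREREREREREREiIiIiIiIiIiIiIiIiIhEzMxERERERERERERERERERESIiIiIiIiIiIiIiIiIjMzMzMzMxEREREREREREREREREiIiIiIiIiIiIiIiIjMzMzMzMzMzMREREREREREREREREiIiIiIiIiIiIiIjMzMzMzMzMzMzMzMREREREREREREREiIiIiIiIiIiIjMzMzMzMzMzMzMzMzMzMREREREREREREiIiIiIiIiIjMzMzMzMzMzMzMzMzMzMzMzERERERERERERIiIiIiIjMzMzMzMzMzMzMzMzMzMzMzMzMxERERERERERMzIiIjMzMzMzMzMzMzMzMzMzMzMzMzMxEREREREREREREzMzMzMzMzMzMzMzMzMzMzMzMzMzMzEREREREREREREREzMzMzMzMzMzMzMzMzMzMzMzMzMzERERERERERERERERMzMzMzMzMzMzMzMzMzMzMzMzMzMREREREREREREREREzMzMzMzMzMzMzMzMzMzMzMzMzMxERERERERERERERERMzMzMzMzMzMzMzMzMzMzMzMzMzEREREREREREREREREzMzMzMzMzMzMzMzMzMzMzMzMzMRERERERERERERERETMzMzMzMzMzMzMzMzMzMzMzMzMxEREREREREREREREREzMzMzMzMzMzMzMzMzMzMzMzMzERERERERERERERERETMzMzMzMzMzMzMzMzMzMzMzMzMRERERERERERERERERMzMzMzMzMzMzMzMzMzMzMzMzMxEREREREREREREREREzMzMzMzMzMzMzMzMzMzMzMzMzMRERERERERERERERERMzMzMzMzMzMzMzMzMzMzMzMzMxEREREREREREREREREzMzMzMzMzMzMzMzMzMzMzMzMzERERERERERERERERETMzMzMzMzMzMzMzMzMzMzMzMzMxEREREREREREREREREzMzMzMzMzMzMzMzMzMzMzMzMzERERERERERERERERETMzMzMzMzMzMzMzMzMzMzMzMzMxERERERERERERERERMzMzMzMzMzMzMzMzMzMzMzMzMzEREREREREREREREREzMzMzMzMzMzMzMzMzMzMzMzMzMx"/>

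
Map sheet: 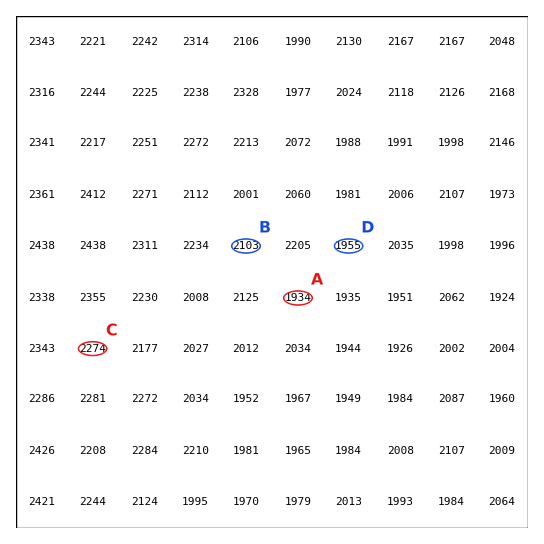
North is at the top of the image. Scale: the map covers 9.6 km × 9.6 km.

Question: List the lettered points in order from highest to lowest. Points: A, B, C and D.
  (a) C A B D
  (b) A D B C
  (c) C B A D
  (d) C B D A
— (d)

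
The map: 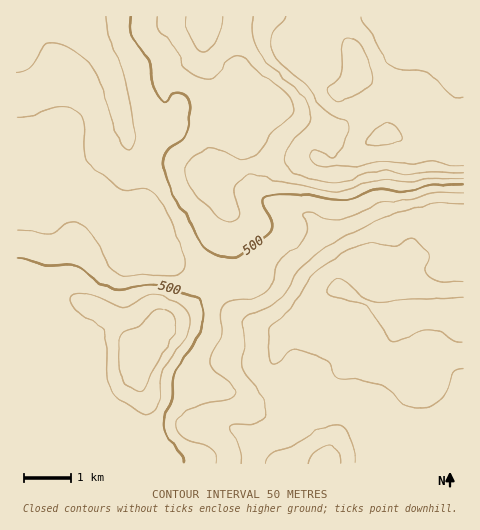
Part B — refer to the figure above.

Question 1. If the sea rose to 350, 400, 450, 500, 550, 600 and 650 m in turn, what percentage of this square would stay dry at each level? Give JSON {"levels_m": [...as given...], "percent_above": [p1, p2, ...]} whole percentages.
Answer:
{"levels_m": [350, 400, 450, 500, 550, 600, 650], "percent_above": [89, 77, 61, 44, 24, 16, 9]}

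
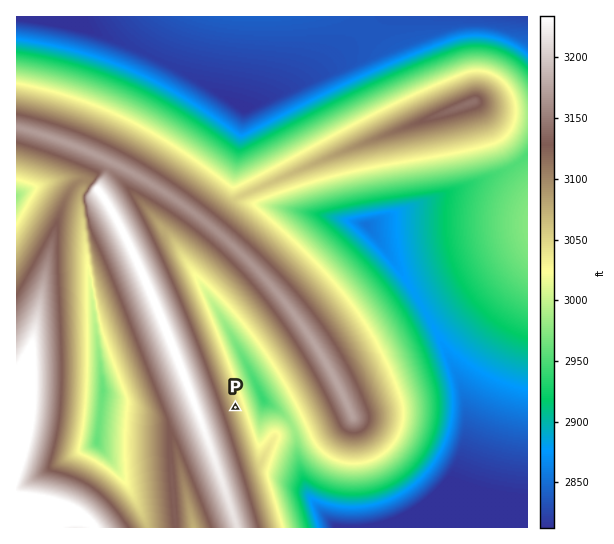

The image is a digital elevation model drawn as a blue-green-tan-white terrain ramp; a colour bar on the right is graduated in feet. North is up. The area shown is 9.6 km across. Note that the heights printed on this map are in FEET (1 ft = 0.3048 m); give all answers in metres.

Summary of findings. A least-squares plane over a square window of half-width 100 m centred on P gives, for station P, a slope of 4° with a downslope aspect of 71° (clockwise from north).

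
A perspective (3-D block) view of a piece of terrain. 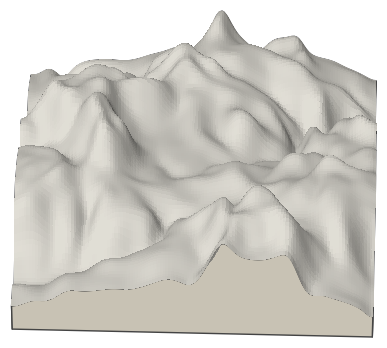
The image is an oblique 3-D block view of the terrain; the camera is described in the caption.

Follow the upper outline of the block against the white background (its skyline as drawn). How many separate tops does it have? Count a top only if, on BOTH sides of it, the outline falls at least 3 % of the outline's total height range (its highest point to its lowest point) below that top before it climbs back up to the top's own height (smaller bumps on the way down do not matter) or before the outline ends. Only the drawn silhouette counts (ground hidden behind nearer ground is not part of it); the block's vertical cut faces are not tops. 2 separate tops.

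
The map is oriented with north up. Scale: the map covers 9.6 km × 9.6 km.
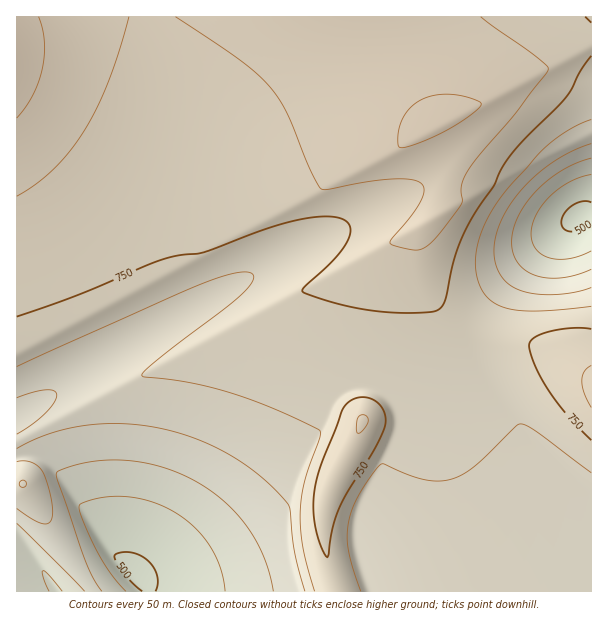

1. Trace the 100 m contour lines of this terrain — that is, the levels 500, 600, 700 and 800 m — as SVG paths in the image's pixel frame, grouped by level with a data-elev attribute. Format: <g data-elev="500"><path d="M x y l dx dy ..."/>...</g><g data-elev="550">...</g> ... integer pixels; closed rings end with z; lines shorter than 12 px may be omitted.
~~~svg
<g data-elev="500"><path d="M142 591l-11-10-11-13-5-10 1-4 7-2 9 1 9 3 8 5 5 8 3 7 1 8-2 7"/><path d="M591 222l-9 7-10 3-8-3-3-7 3-9 8-7 10-5 9 1"/></g><g data-elev="600"><path d="M102 591l-9-13-8-18-29-86 3-3 19-7 18-3 18-1 29 2 28 8 26 12 23 16 20 20 16 22 11 24 6 27"/><path d="M17 523l68 68"/><path d="M591 269l-15 6-15 3-13 0-12-2-11-6-7-7-5-9-1-12 1-12 5-14 8-13 10-12 13-12 14-9 15-8 13-4"/></g><g data-elev="700"><path d="M361 591l-13-40-1-14 1-13 4-15 7-14 13-21 9-10 44 16 13 1 14-2 10-4 12-8 42-41 5-2 6 2 10 6 54 41"/><path d="M20 486l3 1 3-1 0-5-5 0-2 2z"/><path d="M17 367l185-83 32-11 11-1 7 1 2 3-1 5-13 15-81 62-13 11-4 6 2 2 48 6 38 10 45 16 45 21 0 8-16 45-4 29 3 36 12 43"/><path d="M591 306l-58 5-18-1-14-4-11-6-7-9-6-13-2-15 2-17 6-18 10-19 13-18 32-36 11-11 21-15 21-10"/></g><g data-elev="800"><path d="M357 432l2 1 3-1 6-9 0-4-3-4-5 0-3 4z"/><path d="M591 365l-7 7-2 9 2 12 7 14"/><path d="M17 196l19-12 18-16 17-18 13-19 13-23 12-27 11-31 9-33"/><path d="M176 17l64 43 17 14 13 13 17 26 23 55 11 21 8 0 37-7 27-3 18 1 11 4 2 7-4 12-9 13-21 26 0 2 5 2 21 4 7-2 9-6 26-32 4-9-1-10 1-8 6-13 13-17 34-39 33-45-2-4-11-9-54-39"/></g>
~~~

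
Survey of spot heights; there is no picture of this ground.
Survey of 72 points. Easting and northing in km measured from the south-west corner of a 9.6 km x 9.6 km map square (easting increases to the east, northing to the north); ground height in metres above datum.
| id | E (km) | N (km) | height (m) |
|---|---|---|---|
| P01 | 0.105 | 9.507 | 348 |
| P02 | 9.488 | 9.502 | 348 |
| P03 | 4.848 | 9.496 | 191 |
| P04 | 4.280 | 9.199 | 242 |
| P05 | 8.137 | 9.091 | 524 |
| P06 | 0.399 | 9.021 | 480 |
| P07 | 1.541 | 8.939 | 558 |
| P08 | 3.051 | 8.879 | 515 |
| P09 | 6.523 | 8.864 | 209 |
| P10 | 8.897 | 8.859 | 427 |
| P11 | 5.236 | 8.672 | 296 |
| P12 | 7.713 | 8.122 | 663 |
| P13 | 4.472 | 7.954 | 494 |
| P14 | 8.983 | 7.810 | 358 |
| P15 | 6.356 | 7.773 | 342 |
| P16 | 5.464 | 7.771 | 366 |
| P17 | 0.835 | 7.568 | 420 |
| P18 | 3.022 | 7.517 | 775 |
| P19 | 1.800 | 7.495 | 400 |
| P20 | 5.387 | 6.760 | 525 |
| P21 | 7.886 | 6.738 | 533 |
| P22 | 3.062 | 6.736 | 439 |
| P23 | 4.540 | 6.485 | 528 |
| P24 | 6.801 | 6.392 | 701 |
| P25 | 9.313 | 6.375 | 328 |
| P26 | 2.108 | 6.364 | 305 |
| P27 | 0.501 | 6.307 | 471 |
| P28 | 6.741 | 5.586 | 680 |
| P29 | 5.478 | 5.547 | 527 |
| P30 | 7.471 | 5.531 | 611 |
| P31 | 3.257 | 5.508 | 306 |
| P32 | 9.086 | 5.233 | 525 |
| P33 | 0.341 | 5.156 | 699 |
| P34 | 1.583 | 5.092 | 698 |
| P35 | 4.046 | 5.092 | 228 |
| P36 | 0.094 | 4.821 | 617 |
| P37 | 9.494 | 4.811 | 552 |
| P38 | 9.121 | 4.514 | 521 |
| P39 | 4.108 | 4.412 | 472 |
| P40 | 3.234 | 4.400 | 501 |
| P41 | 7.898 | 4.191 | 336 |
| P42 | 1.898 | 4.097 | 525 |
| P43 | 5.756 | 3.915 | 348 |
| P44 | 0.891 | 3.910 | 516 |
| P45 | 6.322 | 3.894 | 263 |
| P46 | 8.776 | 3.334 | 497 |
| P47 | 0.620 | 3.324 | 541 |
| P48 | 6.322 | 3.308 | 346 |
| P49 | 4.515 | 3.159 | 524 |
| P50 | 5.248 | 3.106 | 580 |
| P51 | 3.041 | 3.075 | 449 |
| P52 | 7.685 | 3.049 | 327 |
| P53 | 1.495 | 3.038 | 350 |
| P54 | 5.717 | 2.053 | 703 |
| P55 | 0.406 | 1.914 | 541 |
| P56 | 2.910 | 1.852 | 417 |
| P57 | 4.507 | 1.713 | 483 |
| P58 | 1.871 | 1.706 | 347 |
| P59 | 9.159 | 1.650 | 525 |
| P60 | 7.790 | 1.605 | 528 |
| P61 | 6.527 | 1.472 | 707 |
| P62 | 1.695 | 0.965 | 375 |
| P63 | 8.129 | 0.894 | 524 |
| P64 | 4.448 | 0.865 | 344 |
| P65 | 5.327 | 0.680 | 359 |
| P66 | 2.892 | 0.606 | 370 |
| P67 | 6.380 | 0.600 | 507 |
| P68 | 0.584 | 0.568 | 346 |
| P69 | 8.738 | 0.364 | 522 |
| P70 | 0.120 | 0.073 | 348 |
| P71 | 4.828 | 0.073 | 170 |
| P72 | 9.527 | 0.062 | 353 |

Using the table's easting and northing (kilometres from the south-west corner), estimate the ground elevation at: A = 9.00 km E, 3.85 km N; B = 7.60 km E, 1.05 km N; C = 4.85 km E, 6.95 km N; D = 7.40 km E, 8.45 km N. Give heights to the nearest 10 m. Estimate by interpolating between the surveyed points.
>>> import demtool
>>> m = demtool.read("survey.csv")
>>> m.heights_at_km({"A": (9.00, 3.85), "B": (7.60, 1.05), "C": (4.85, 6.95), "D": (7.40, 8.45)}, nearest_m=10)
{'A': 460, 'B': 530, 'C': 520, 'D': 530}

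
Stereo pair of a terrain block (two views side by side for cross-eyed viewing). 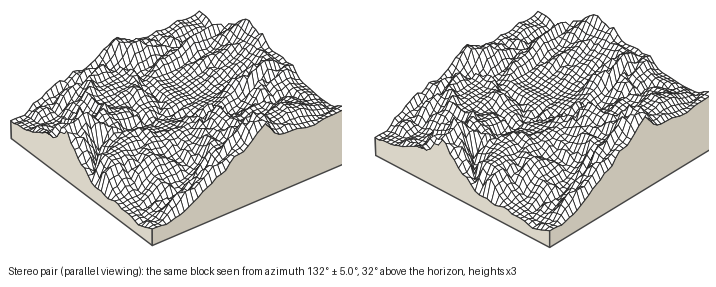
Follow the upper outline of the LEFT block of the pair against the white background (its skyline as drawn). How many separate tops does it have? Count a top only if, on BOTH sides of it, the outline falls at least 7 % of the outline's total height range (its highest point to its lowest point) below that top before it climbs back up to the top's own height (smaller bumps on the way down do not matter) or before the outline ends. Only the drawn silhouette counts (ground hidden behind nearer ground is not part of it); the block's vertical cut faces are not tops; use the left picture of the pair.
2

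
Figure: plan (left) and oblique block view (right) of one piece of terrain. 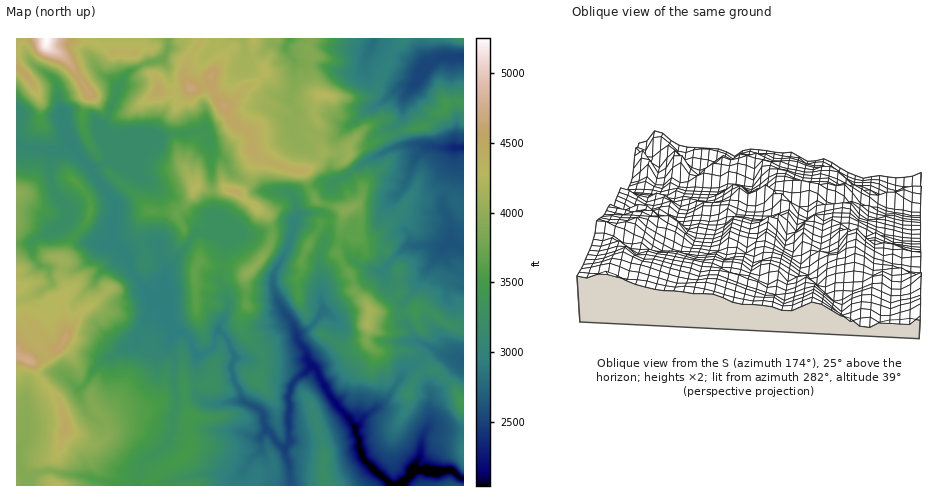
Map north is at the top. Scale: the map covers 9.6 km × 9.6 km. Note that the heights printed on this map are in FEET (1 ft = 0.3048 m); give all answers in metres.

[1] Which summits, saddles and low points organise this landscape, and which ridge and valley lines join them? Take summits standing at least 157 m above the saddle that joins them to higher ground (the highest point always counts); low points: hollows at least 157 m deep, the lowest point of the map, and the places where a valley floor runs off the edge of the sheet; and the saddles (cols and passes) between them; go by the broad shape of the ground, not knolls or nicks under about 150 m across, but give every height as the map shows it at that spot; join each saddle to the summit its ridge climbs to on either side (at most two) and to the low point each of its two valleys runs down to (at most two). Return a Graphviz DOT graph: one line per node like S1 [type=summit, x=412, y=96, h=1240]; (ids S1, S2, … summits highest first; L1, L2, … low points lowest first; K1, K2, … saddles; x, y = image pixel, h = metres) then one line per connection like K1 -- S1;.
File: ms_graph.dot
graph terrain {
  S1 [type=summit, x=47, y=40, h=1600];
  S2 [type=summit, x=27, y=361, h=1446];
  S3 [type=summit, x=190, y=89, h=1420];
  S4 [type=summit, x=325, y=456, h=985];
  L1 [type=low, x=409, y=471, h=622];
  L2 [type=low, x=463, y=147, h=699];
  L3 [type=low, x=463, y=57, h=759];
  K1 [type=saddle, x=308, y=64, h=1178];
  K2 [type=saddle, x=213, y=190, h=1176];
  K3 [type=saddle, x=143, y=65, h=1144];
  K4 [type=saddle, x=309, y=188, h=1120];
  K5 [type=saddle, x=339, y=180, h=1006];
  K6 [type=saddle, x=399, y=133, h=983];
  K7 [type=saddle, x=31, y=148, h=945];
  K8 [type=saddle, x=291, y=485, h=796];
  K1 -- S1;
  K1 -- S3;
  K1 -- L1;
  K1 -- L3;
  K2 -- S1;
  K2 -- S3;
  K2 -- L1;
  K3 -- S1;
  K3 -- S3;
  K3 -- L1;
  K4 -- S1;
  K4 -- S3;
  K4 -- L1;
  K5 -- S1;
  K5 -- S3;
  K5 -- L1;
  K5 -- L2;
  K6 -- S1;
  K6 -- S3;
  K6 -- L2;
  K6 -- L3;
  K7 -- S1;
  K7 -- S2;
  K7 -- L1;
  K8 -- S1;
  K8 -- S4;
  K8 -- L1;
}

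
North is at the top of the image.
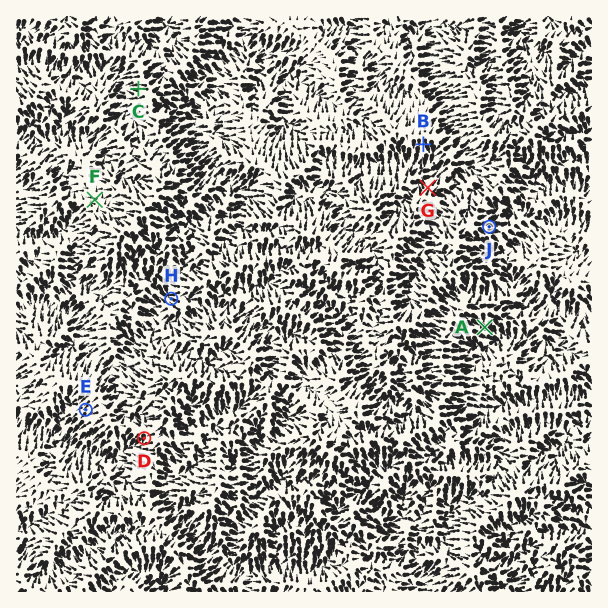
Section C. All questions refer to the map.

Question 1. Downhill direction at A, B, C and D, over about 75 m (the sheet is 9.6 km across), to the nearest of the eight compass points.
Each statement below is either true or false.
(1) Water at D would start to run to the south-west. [true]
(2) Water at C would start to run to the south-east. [false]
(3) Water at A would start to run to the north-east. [false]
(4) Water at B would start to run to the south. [true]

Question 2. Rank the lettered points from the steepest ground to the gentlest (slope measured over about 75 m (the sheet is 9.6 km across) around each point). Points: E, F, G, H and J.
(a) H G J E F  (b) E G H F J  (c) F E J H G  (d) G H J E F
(d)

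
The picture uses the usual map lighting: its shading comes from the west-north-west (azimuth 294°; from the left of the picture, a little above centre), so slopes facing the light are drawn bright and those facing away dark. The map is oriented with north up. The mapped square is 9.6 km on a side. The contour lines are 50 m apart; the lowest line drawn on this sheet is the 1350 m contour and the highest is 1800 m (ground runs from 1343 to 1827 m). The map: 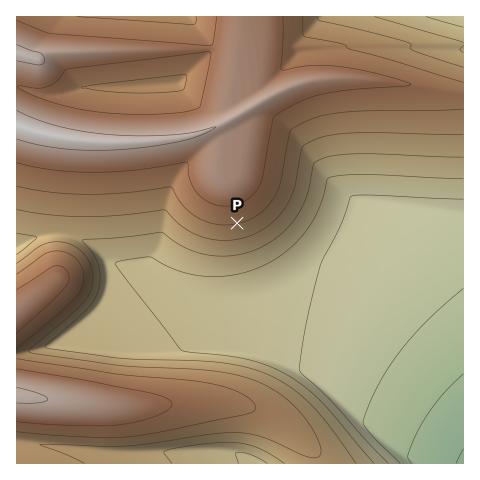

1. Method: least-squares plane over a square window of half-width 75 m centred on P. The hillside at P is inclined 8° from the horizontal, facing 168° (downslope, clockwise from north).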